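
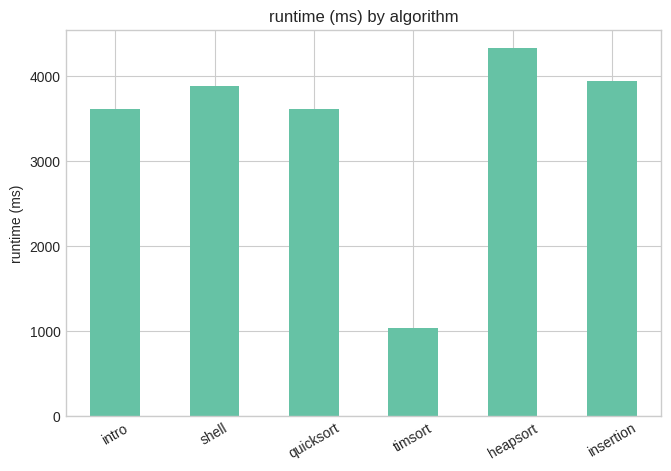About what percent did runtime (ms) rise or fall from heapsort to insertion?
≈ -11.1%

heapsort ≈ 4500, insertion ≈ 4000; (4000 − 4500) / 4500 ≈ -11.1%.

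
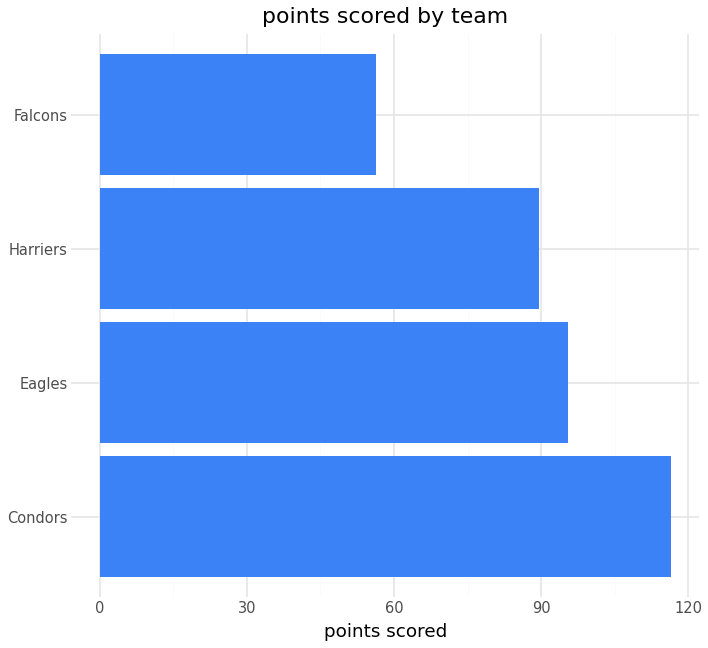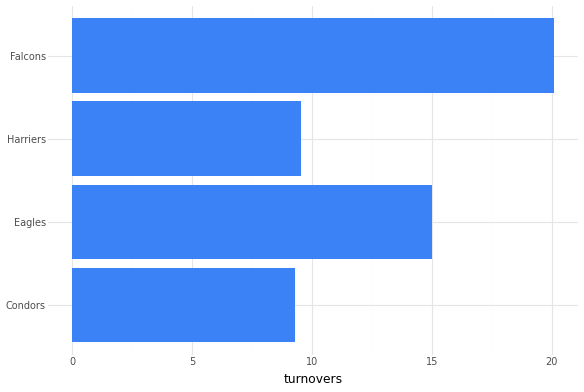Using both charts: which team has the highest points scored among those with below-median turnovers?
Chart 2 median turnovers ≈ 12; below-median teams: Condors, Harriers. Among those, Condors has the highest points scored (≈ 120).

Condors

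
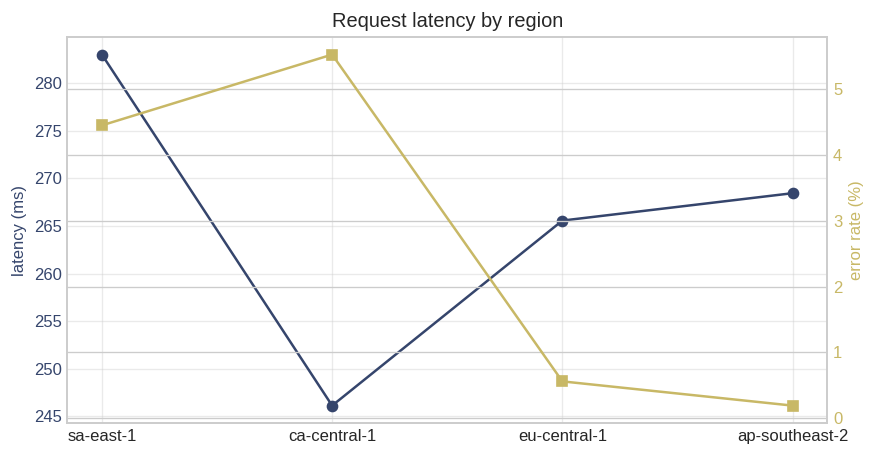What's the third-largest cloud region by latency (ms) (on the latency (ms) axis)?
eu-central-1

Top 4 (on the latency (ms) axis): sa-east-1 ≈ 285, ap-southeast-2 ≈ 270, eu-central-1 ≈ 265, ca-central-1 ≈ 245.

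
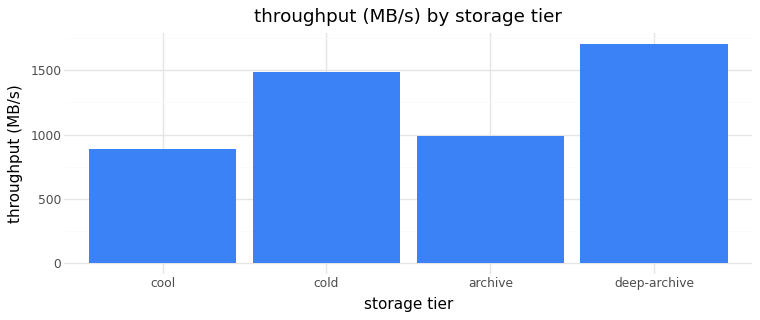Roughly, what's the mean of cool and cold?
≈ 1100

(800 + 1400) / 2 ≈ 1100.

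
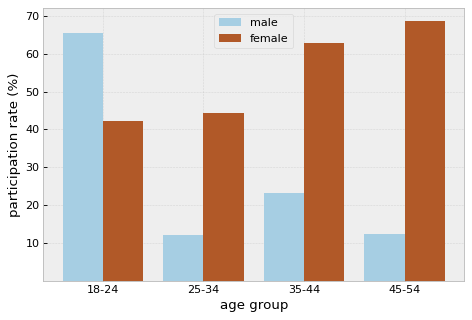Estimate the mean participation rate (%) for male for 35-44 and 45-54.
(20 + 10) / 2 ≈ 15.

≈ 15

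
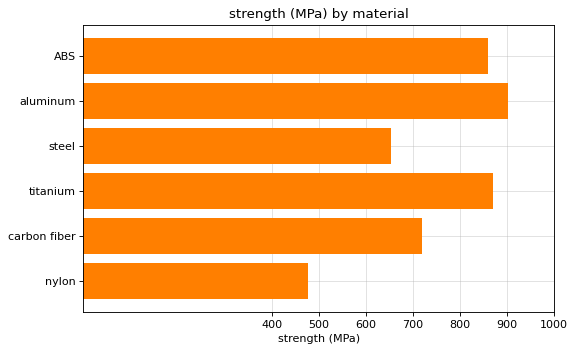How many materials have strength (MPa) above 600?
5

Above 600: ABS, aluminum, steel, titanium, carbon fiber.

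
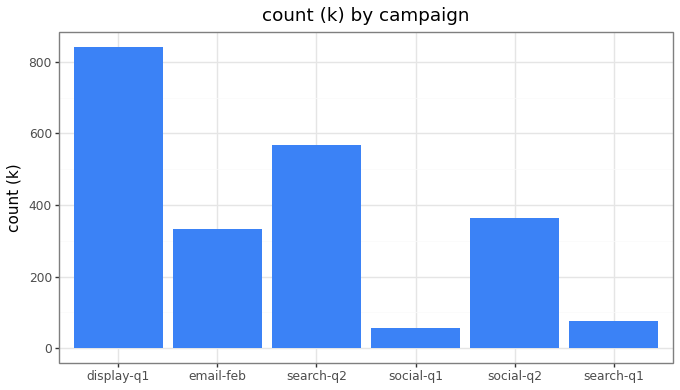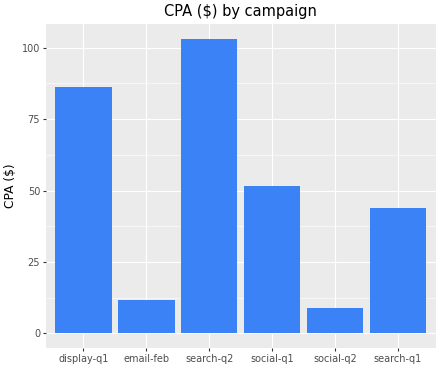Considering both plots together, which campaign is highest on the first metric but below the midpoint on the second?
Chart 2 median CPA ($) ≈ 50; below-median campaigns: email-feb, social-q2, search-q1. Among those, social-q2 has the highest count (k) (≈ 400).

social-q2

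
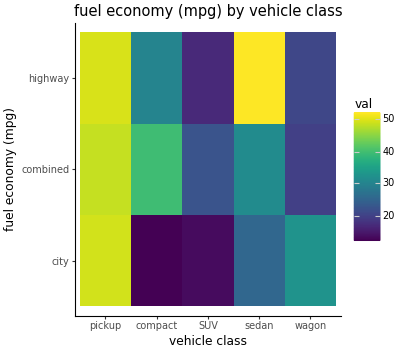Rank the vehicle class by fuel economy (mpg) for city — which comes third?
sedan

Top 4 for city: pickup ≈ 50, wagon ≈ 35, sedan ≈ 25, SUV ≈ 15.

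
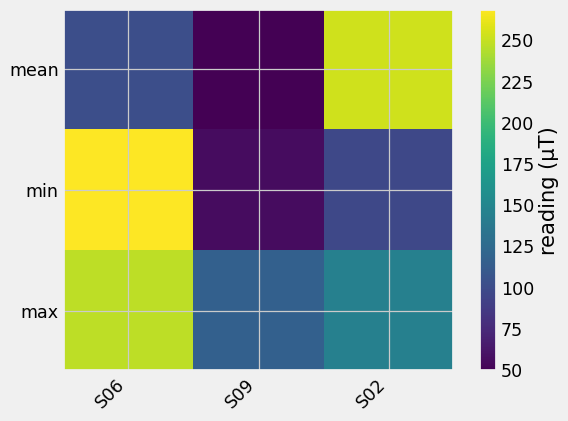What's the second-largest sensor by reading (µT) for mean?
S06

Top 3 for mean: S02 ≈ 260, S06 ≈ 100, S09 ≈ 40.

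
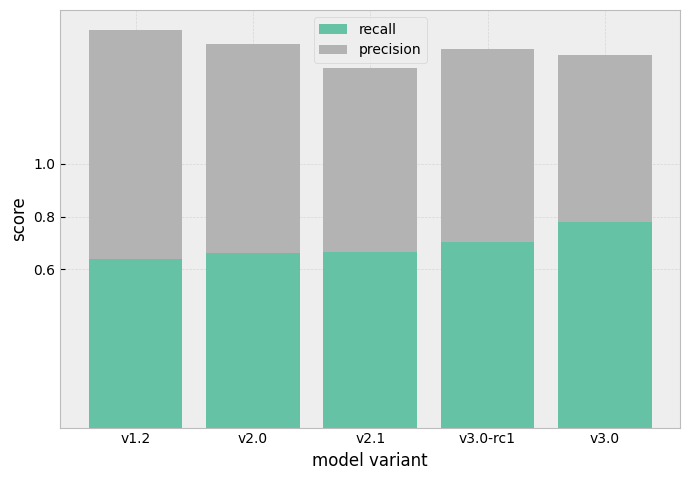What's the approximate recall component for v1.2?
recall top ≈ 0.6, bottom ≈ 0.0; segment ≈ 0.6.

≈ 0.6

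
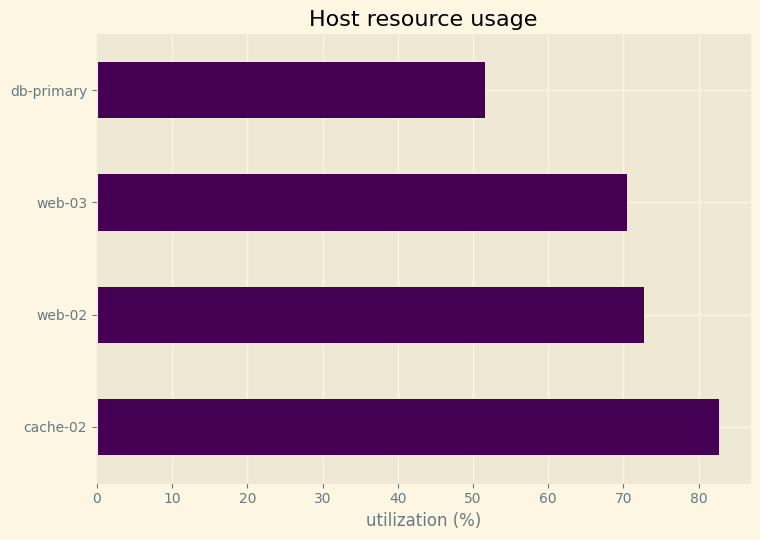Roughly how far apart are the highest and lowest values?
Max cache-02 ≈ 80, min db-primary ≈ 50; range ≈ 30.

≈ 30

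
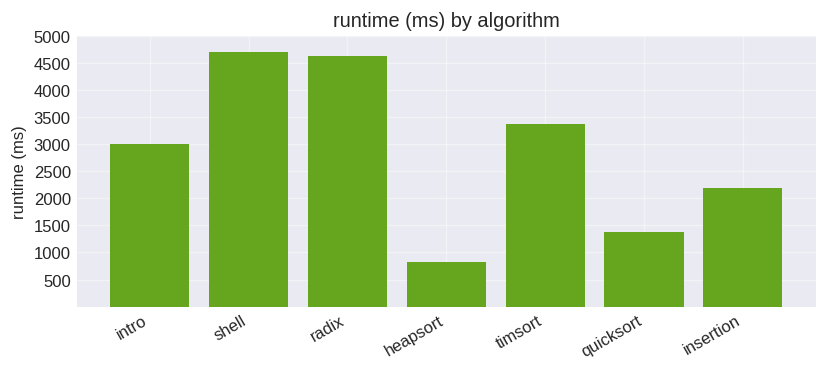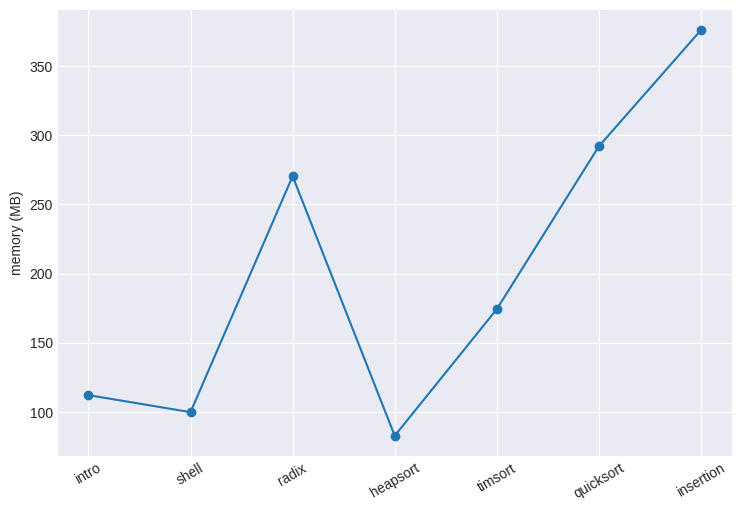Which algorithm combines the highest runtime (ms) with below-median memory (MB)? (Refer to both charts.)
Chart 2 median memory (MB) ≈ 150; below-median algorithms: intro, shell, heapsort. Among those, shell has the highest runtime (ms) (≈ 4500).

shell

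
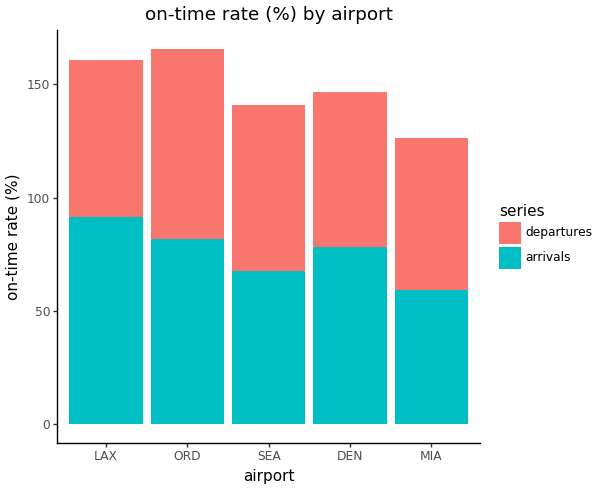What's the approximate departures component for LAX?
≈ 60

departures top ≈ 160, bottom ≈ 100; segment ≈ 60.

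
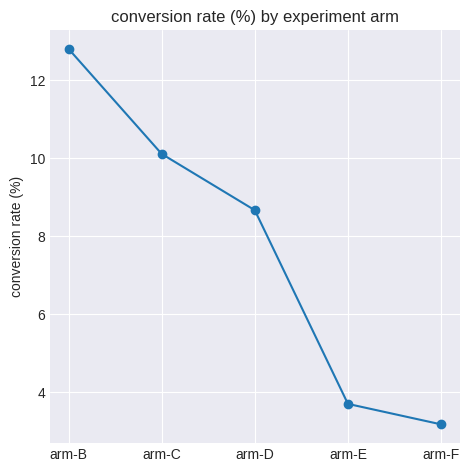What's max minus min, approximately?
≈ 10

Max arm-B ≈ 13, min arm-F ≈ 3; range ≈ 10.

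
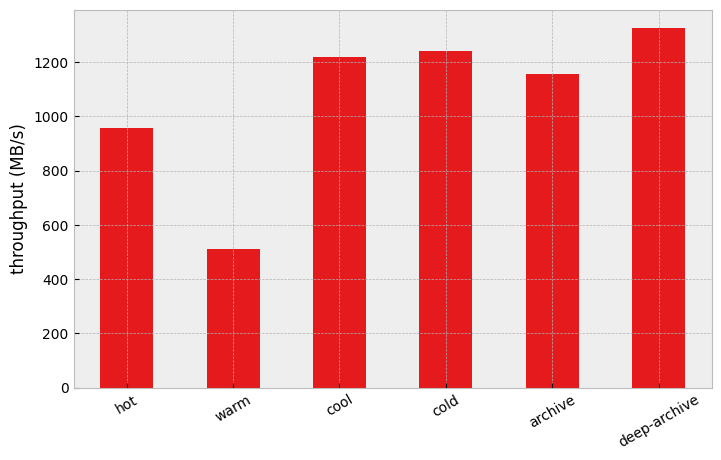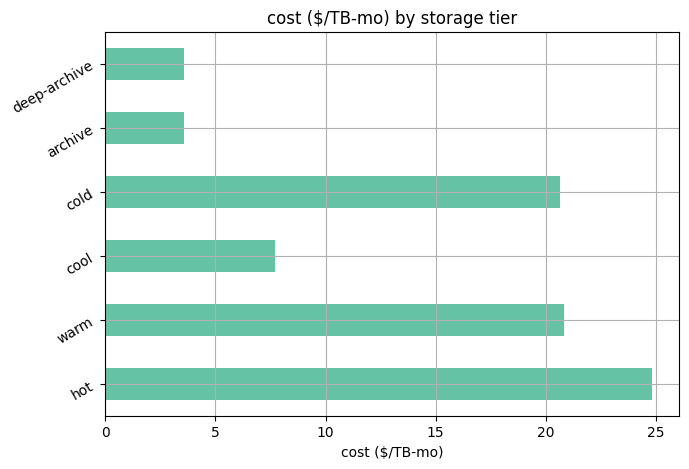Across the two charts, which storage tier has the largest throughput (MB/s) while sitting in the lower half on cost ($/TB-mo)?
deep-archive

Chart 2 median cost ($/TB-mo) ≈ 15; below-median storage tiers: cool, archive, deep-archive. Among those, deep-archive has the highest throughput (MB/s) (≈ 1400).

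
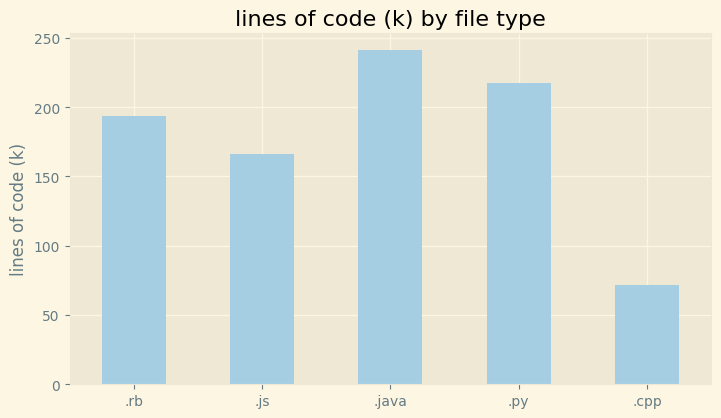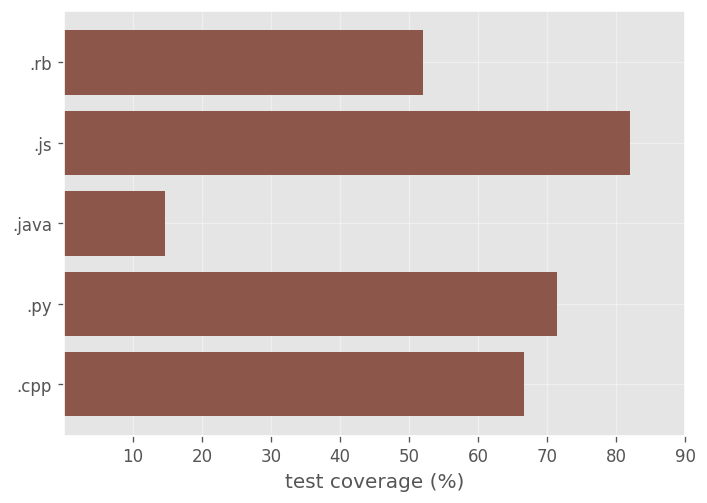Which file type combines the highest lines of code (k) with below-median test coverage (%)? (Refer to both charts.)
.java

Chart 2 median test coverage (%) ≈ 70; below-median file types: .rb, .java. Among those, .java has the highest lines of code (k) (≈ 250).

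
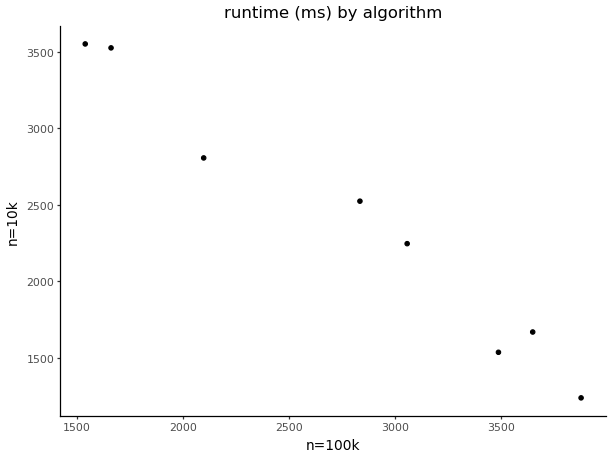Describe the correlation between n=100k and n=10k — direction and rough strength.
Points are negatively correlated; strong (|r| ≈ 1.0).

negative, strong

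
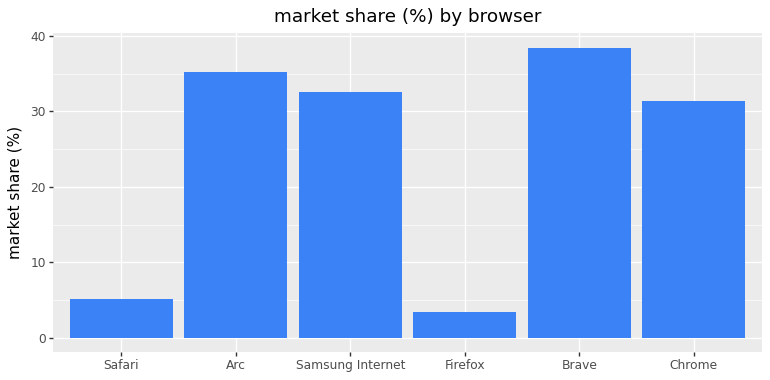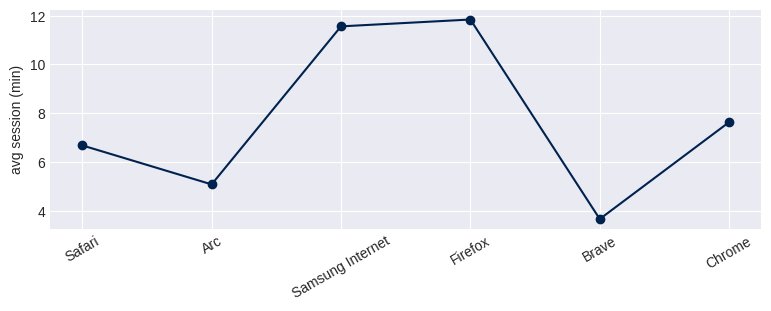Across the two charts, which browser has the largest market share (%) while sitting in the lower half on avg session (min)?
Chart 2 median avg session (min) ≈ 8; below-median browsers: Safari, Arc, Brave. Among those, Brave has the highest market share (%) (≈ 40).

Brave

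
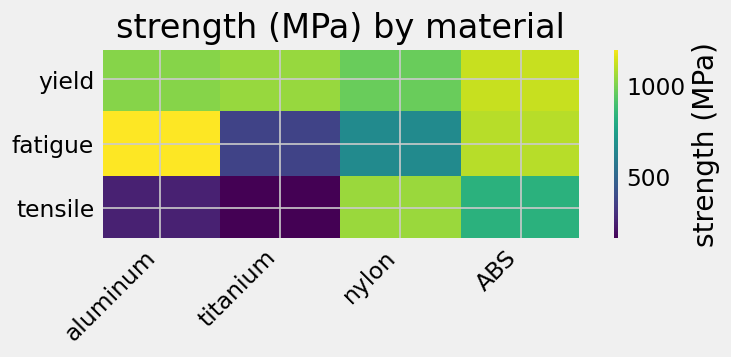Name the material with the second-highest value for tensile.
Top 3 for tensile: nylon ≈ 1100, ABS ≈ 800, aluminum ≈ 200.

ABS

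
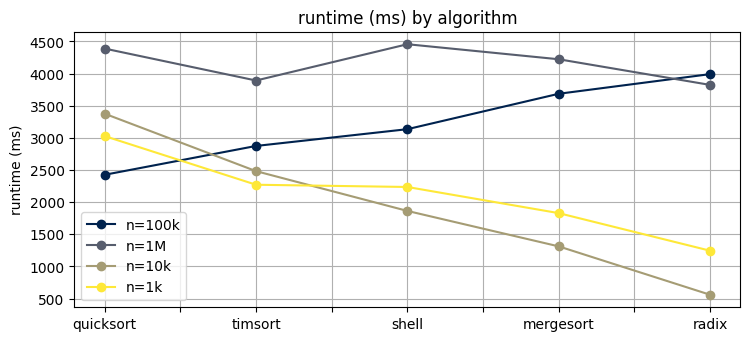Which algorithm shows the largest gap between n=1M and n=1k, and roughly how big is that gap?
radix, ≈ 3000 ms

radix: n=1M ≈ 4000, n=1k ≈ 1000 → gap ≈ 3000. Next-largest (mergesort) is only ≈ 2000.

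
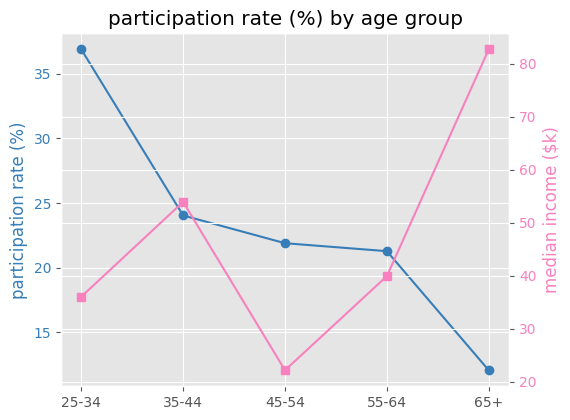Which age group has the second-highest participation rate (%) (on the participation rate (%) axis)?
Top 3 (on the participation rate (%) axis): 25-34 ≈ 35, 35-44 ≈ 25, 45-54 ≈ 20.

35-44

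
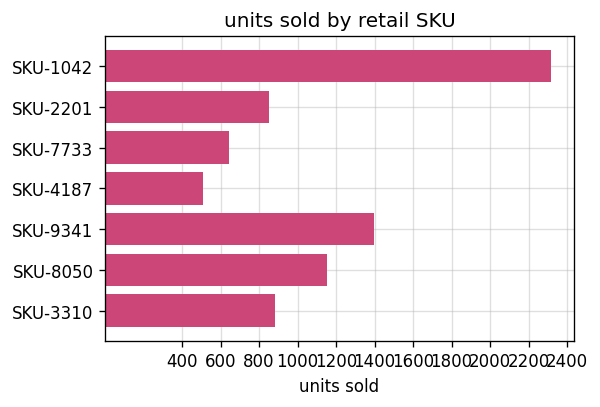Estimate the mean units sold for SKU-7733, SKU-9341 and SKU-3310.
(600 + 1400 + 800) / 3 ≈ 933.

≈ 933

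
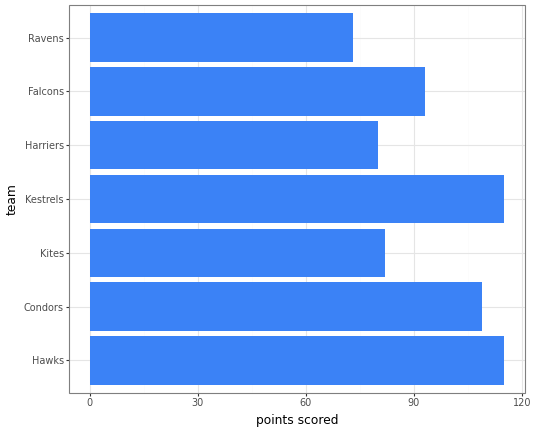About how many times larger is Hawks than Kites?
≈ 1.5×

Hawks ≈ 120, Kites ≈ 80; 120/80 ≈ 1.5.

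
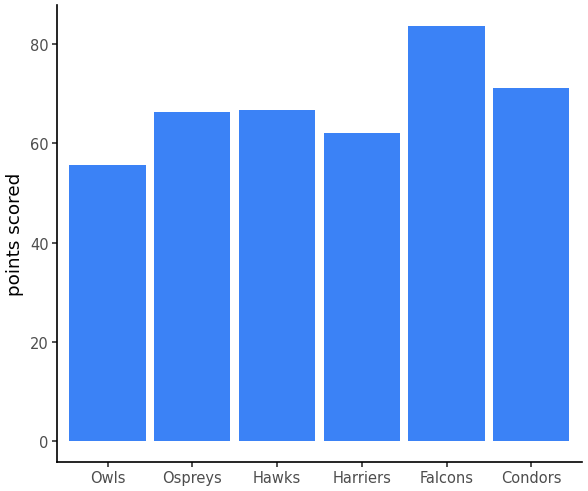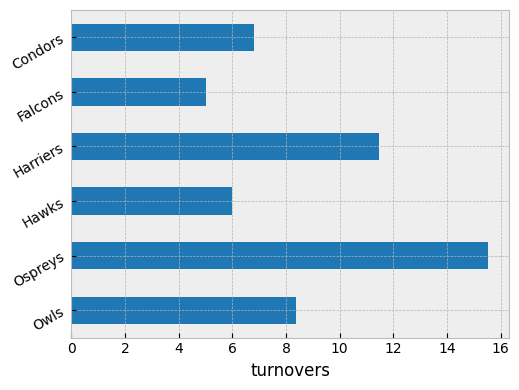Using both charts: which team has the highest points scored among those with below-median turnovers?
Falcons

Chart 2 median turnovers ≈ 8; below-median teams: Hawks, Falcons, Condors. Among those, Falcons has the highest points scored (≈ 80).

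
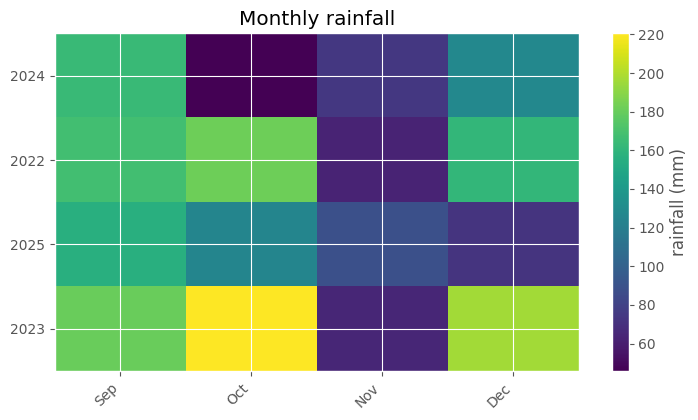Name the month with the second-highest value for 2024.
Top 3 for 2024: Sep ≈ 160, Dec ≈ 120, Nov ≈ 80.

Dec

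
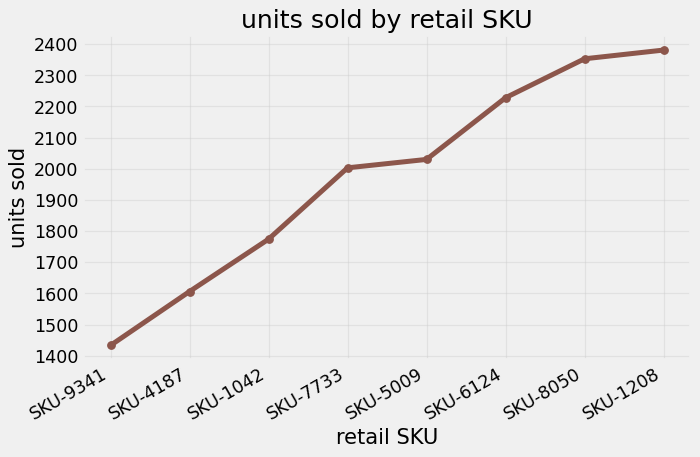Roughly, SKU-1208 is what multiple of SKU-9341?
SKU-1208 ≈ 2400, SKU-9341 ≈ 1400; 2400/1400 ≈ 1.71.

≈ 1.71×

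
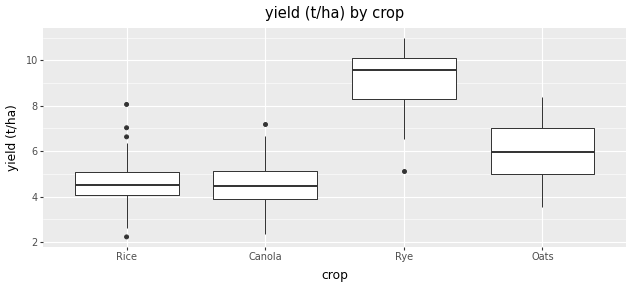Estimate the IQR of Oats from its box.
Q3 ≈ 7.0, Q1 ≈ 5.0; IQR ≈ 2.0.

≈ 2.0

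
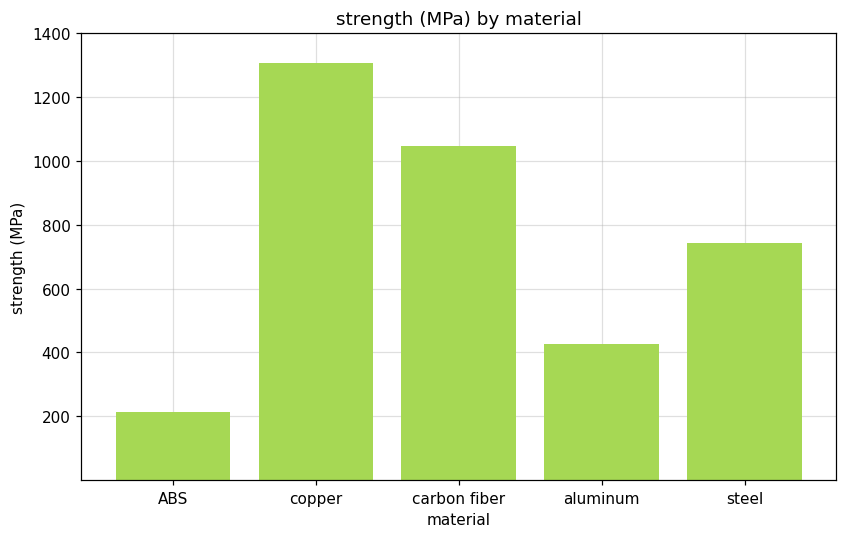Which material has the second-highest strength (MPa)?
Top 3: copper ≈ 1400, carbon fiber ≈ 1000, steel ≈ 800.

carbon fiber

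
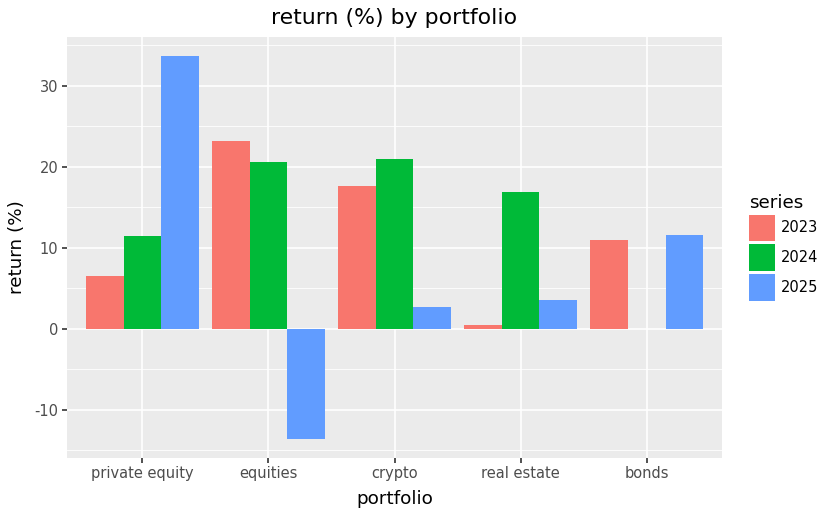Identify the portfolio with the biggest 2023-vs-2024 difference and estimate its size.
real estate, ≈ 15 %

real estate: 2023 ≈ 0, 2024 ≈ 15 → gap ≈ 15. Next-largest (bonds) is only ≈ 10.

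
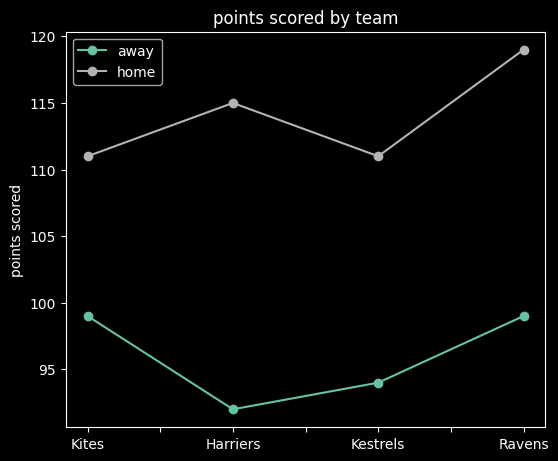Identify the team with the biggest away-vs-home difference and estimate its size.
Harriers, ≈ 25

Harriers: away ≈ 90, home ≈ 115 → gap ≈ 25. Next-largest (Ravens) is only ≈ 20.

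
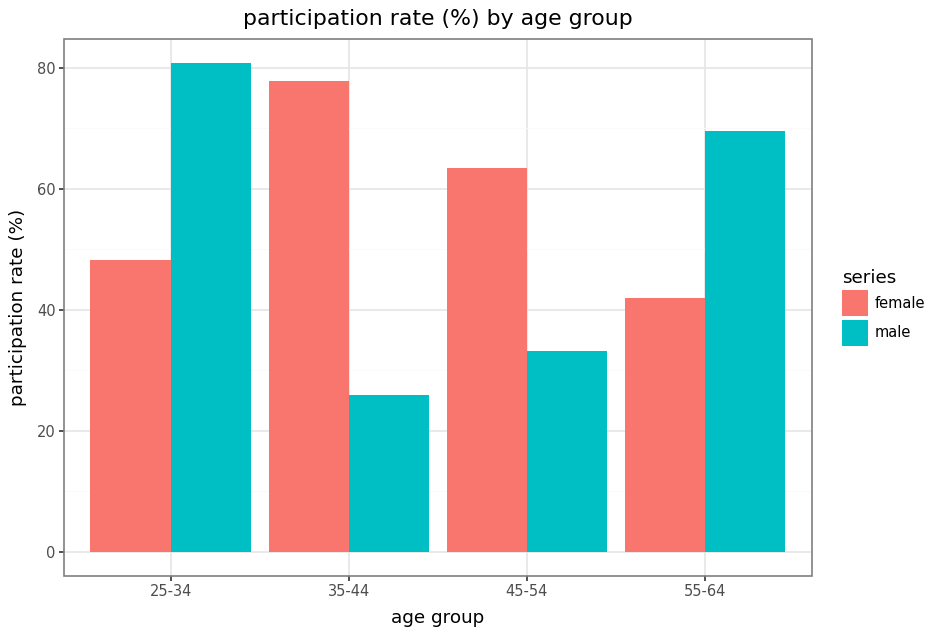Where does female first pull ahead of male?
35-44

25-34: female ≈ 50 vs male ≈ 80 (not yet); 35-44: female ≈ 80 vs male ≈ 30 (first crossover).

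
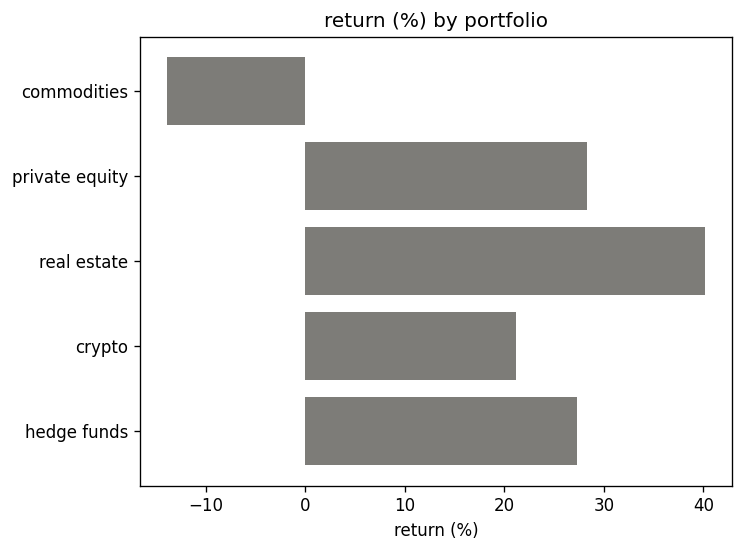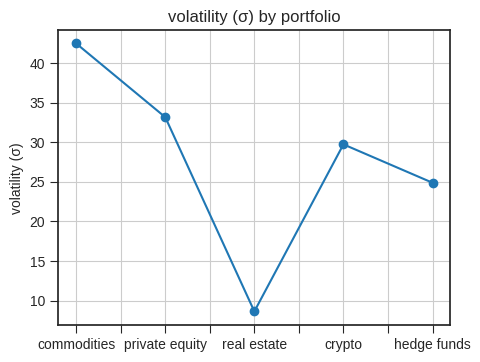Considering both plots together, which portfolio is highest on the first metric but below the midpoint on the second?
real estate

Chart 2 median volatility (σ) ≈ 30; below-median portfolios: real estate, hedge funds. Among those, real estate has the highest return (%) (≈ 40).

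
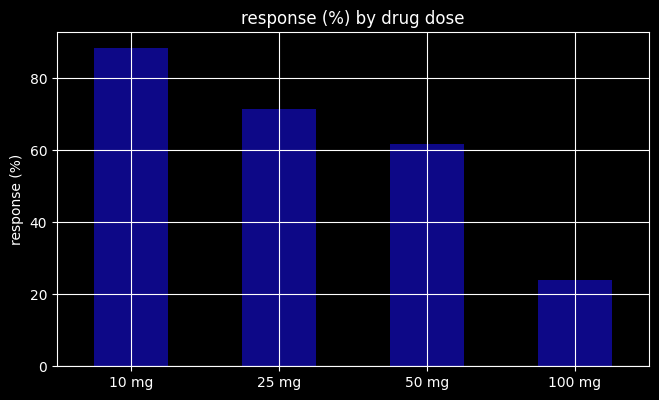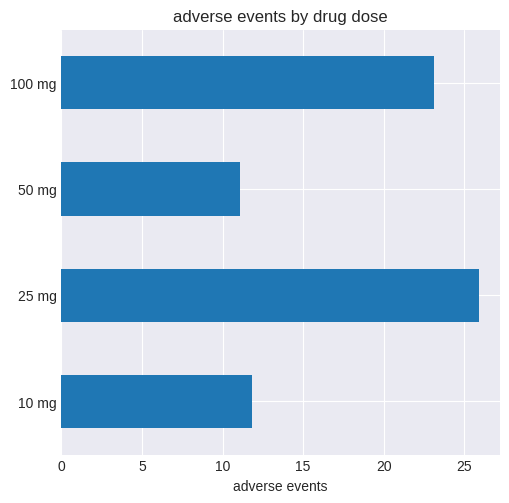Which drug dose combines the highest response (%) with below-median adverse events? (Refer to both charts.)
Chart 2 median adverse events ≈ 15; below-median drug doses: 10 mg, 50 mg. Among those, 10 mg has the highest response (%) (≈ 90).

10 mg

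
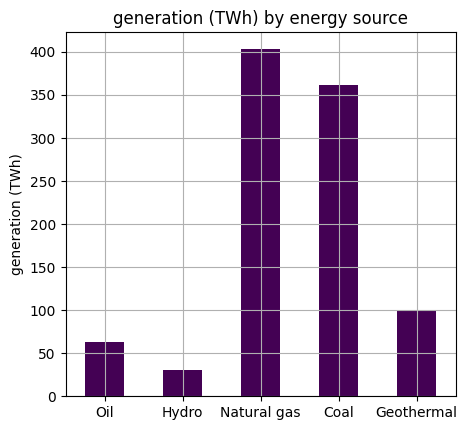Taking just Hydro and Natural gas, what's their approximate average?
(50 + 400) / 2 ≈ 225.

≈ 225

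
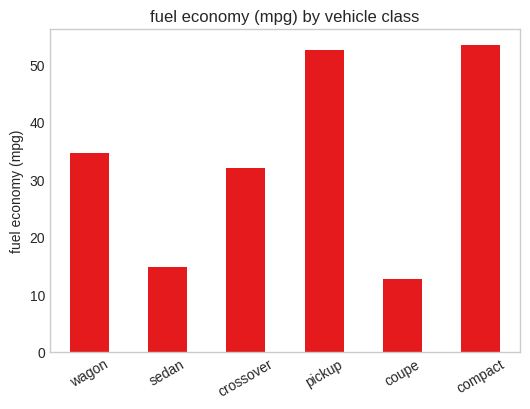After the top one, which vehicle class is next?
pickup

Top 3: compact ≈ 55, pickup ≈ 50, wagon ≈ 35.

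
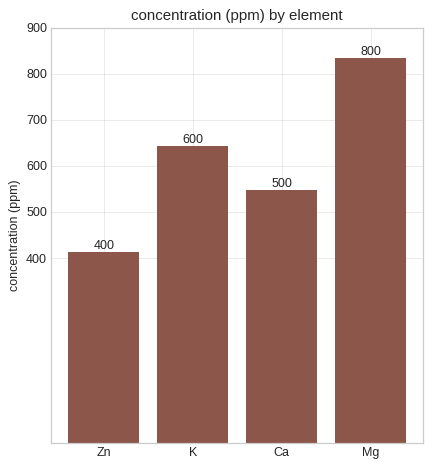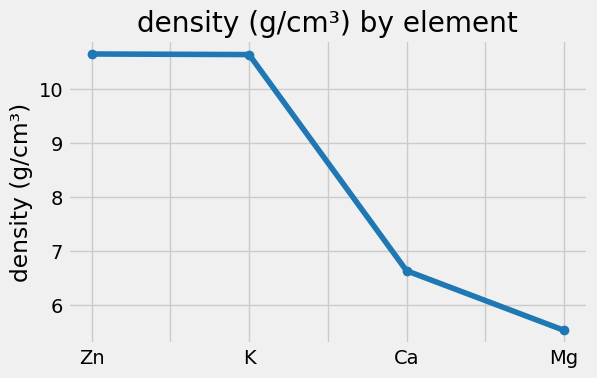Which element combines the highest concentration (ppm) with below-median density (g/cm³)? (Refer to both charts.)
Mg

Chart 2 median density (g/cm³) ≈ 9; below-median elements: Ca, Mg. Among those, Mg has the highest concentration (ppm) (≈ 800).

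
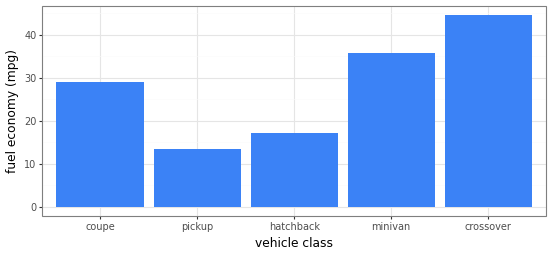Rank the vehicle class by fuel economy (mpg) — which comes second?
Top 3: crossover ≈ 45, minivan ≈ 35, coupe ≈ 30.

minivan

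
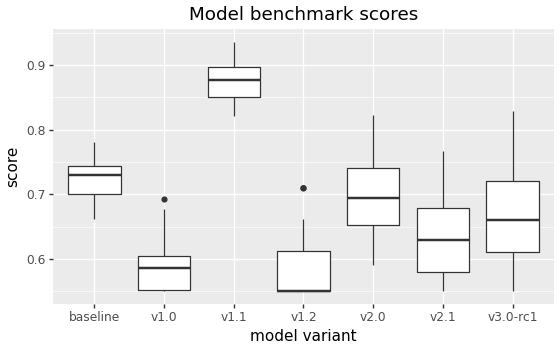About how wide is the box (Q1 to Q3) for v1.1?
Q3 ≈ 0.90, Q1 ≈ 0.85; IQR ≈ 0.05.

≈ 0.05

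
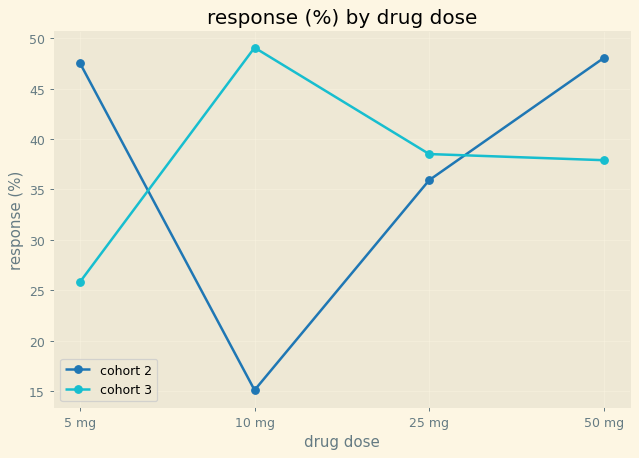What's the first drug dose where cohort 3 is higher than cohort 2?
10 mg

5 mg: cohort 3 ≈ 25 vs cohort 2 ≈ 50 (not yet); 10 mg: cohort 3 ≈ 50 vs cohort 2 ≈ 15 (first crossover).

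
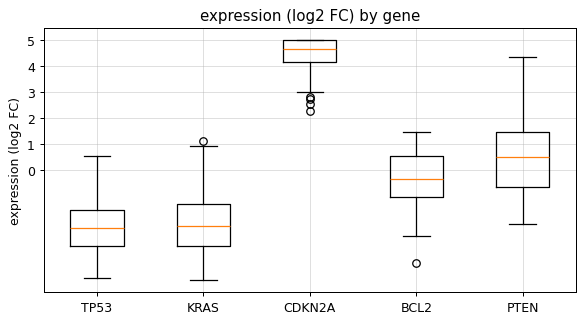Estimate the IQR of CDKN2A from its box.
Q3 ≈ 5, Q1 ≈ 4; IQR ≈ 1.

≈ 1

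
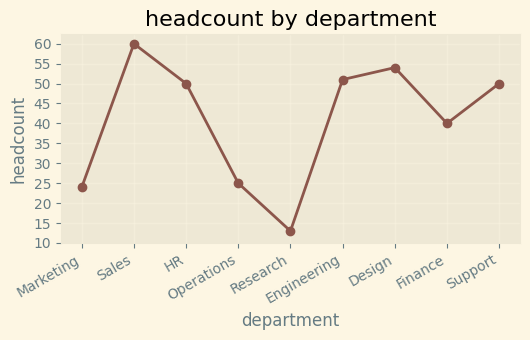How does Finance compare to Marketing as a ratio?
≈ 1.6×

Finance ≈ 40, Marketing ≈ 25; 40/25 ≈ 1.6.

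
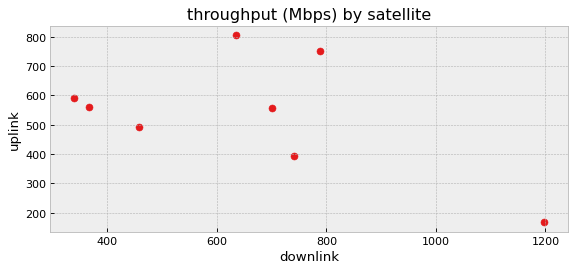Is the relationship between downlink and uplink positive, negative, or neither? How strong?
negative, moderate

Points are negatively correlated; moderate (|r| ≈ 0.5).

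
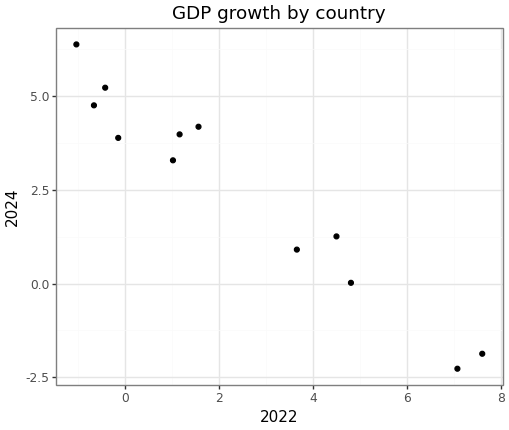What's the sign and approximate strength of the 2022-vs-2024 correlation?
Points are negatively correlated; strong (|r| ≈ 1.0).

negative, strong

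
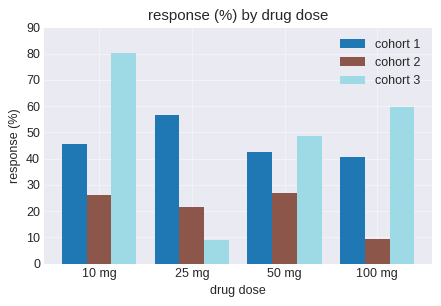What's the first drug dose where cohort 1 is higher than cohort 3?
25 mg

10 mg: cohort 1 ≈ 50 vs cohort 3 ≈ 80 (not yet); 25 mg: cohort 1 ≈ 60 vs cohort 3 ≈ 10 (first crossover).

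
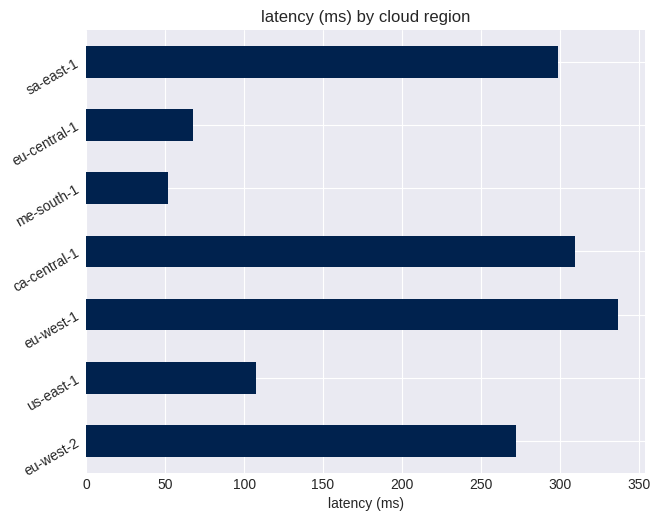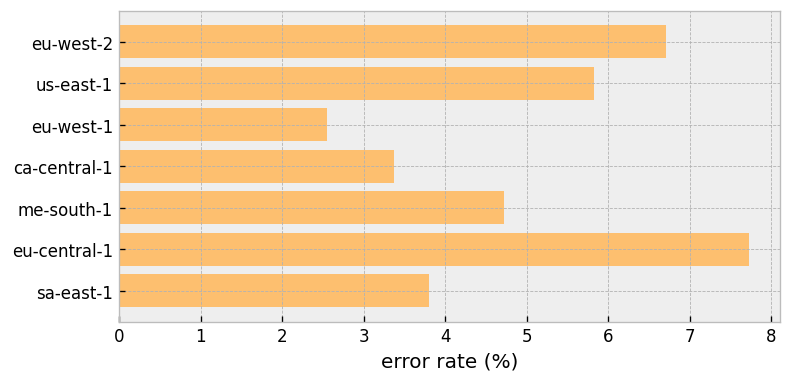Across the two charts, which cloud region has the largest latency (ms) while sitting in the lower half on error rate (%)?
Chart 2 median error rate (%) ≈ 5; below-median cloud regions: eu-west-1, ca-central-1, sa-east-1. Among those, eu-west-1 has the highest latency (ms) (≈ 350).

eu-west-1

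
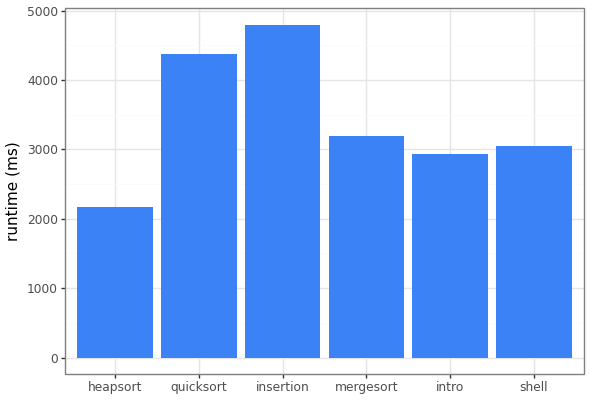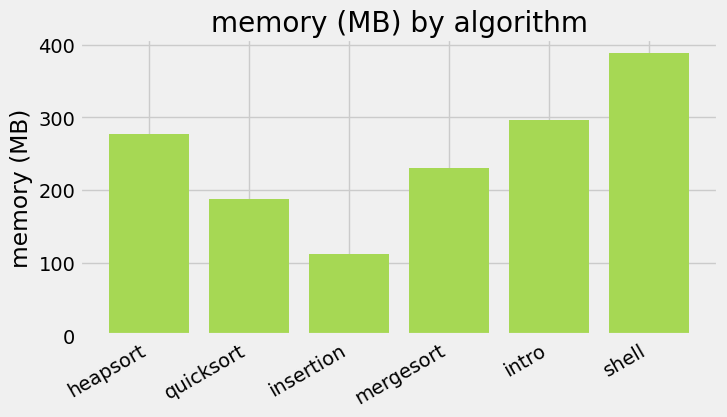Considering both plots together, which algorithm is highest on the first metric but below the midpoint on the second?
insertion

Chart 2 median memory (MB) ≈ 250; below-median algorithms: quicksort, insertion, mergesort. Among those, insertion has the highest runtime (ms) (≈ 5000).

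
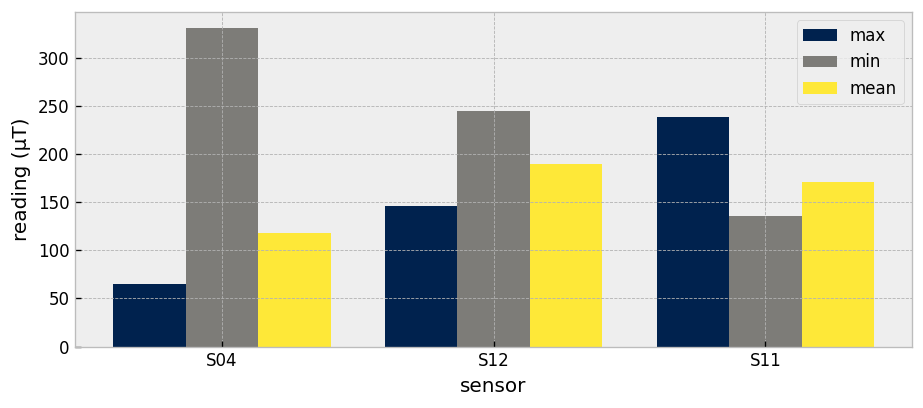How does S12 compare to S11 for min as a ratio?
S12 ≈ 250, S11 ≈ 150; 250/150 ≈ 1.67.

≈ 1.67×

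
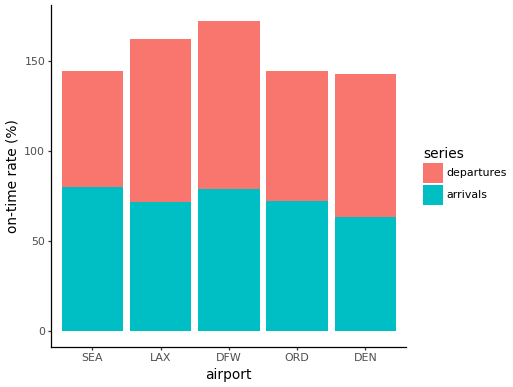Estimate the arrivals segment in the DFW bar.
≈ 80

arrivals top ≈ 80, bottom ≈ 0; segment ≈ 80.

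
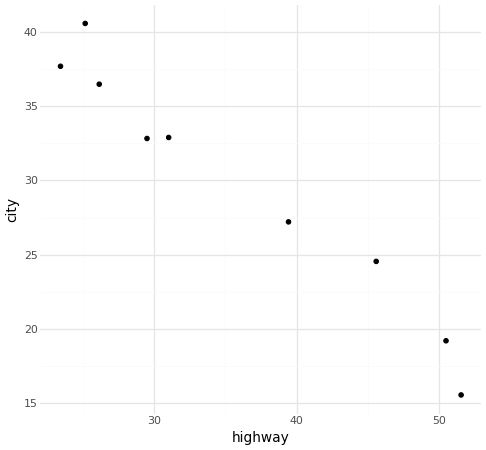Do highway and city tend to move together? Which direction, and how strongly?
Points are negatively correlated; strong (|r| ≈ 1.0).

negative, strong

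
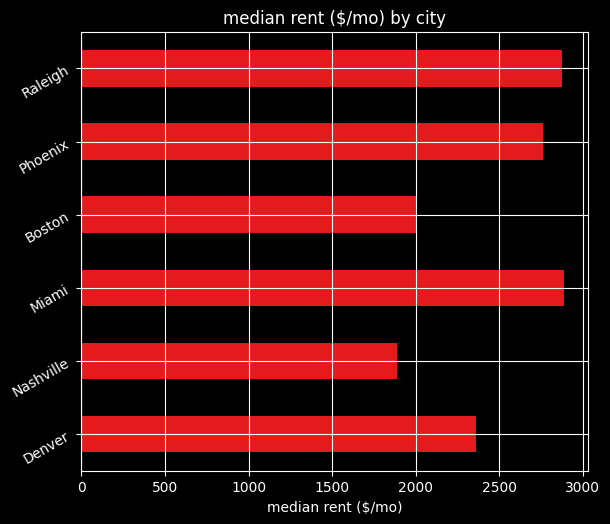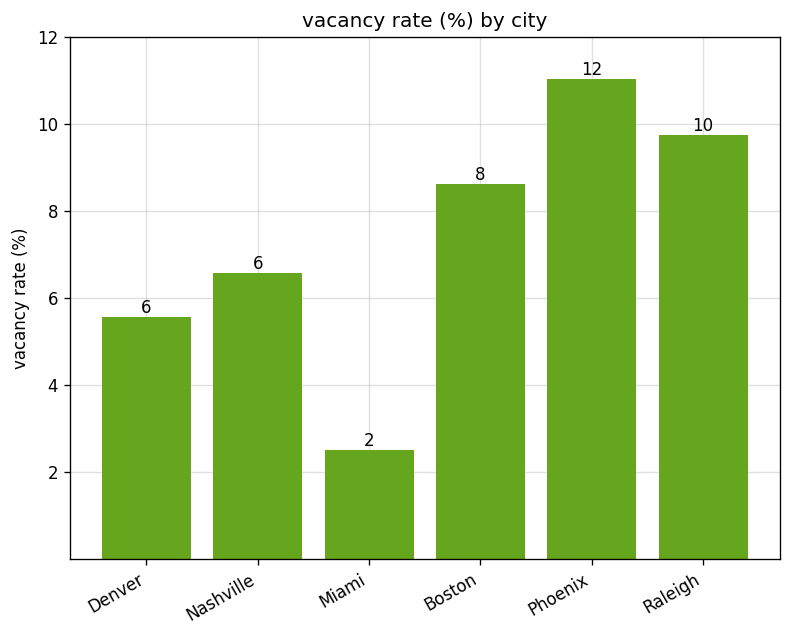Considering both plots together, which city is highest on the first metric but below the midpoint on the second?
Chart 2 median vacancy rate (%) ≈ 8; below-median cities: Denver, Nashville, Miami. Among those, Miami has the highest median rent ($/mo) (≈ 3000).

Miami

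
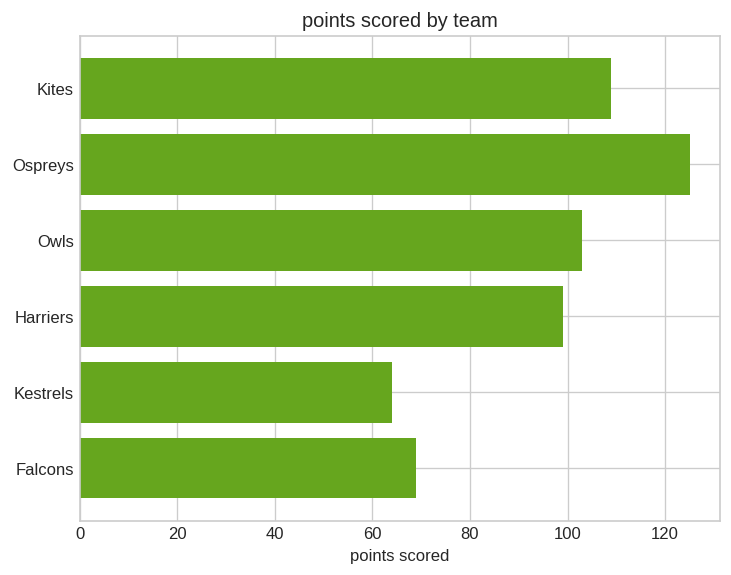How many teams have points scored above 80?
Above 80: Kites, Ospreys, Owls, Harriers.

4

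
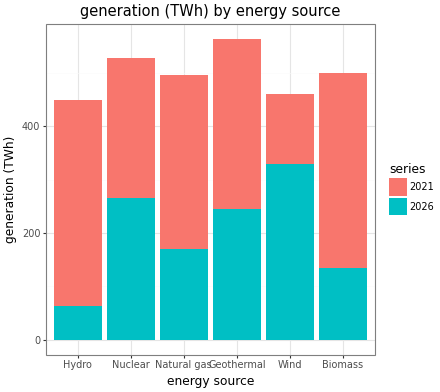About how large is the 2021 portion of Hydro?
≈ 400

2021 top ≈ 450, bottom ≈ 50; segment ≈ 400.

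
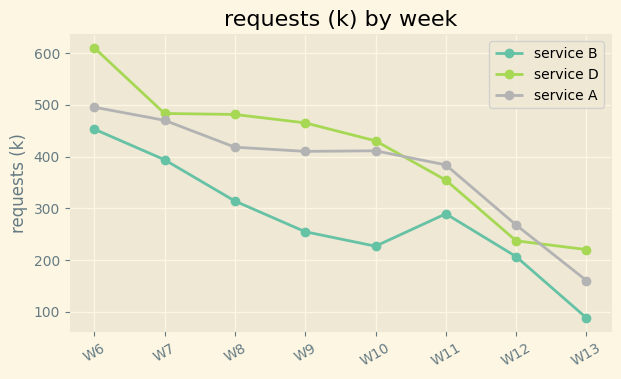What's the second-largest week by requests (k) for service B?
W7

Top 3 for service B: W6 ≈ 450, W7 ≈ 400, W8 ≈ 300.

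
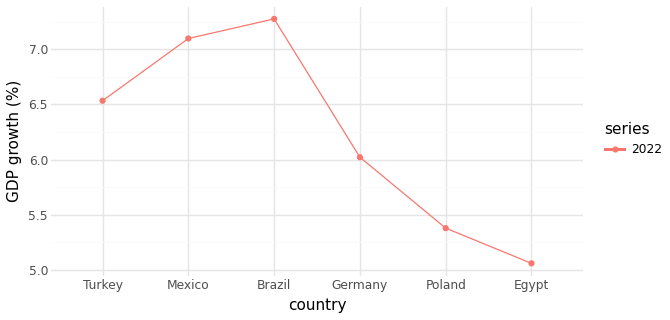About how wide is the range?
Max Brazil ≈ 7.2, min Egypt ≈ 5.0; range ≈ 2.2.

≈ 2.2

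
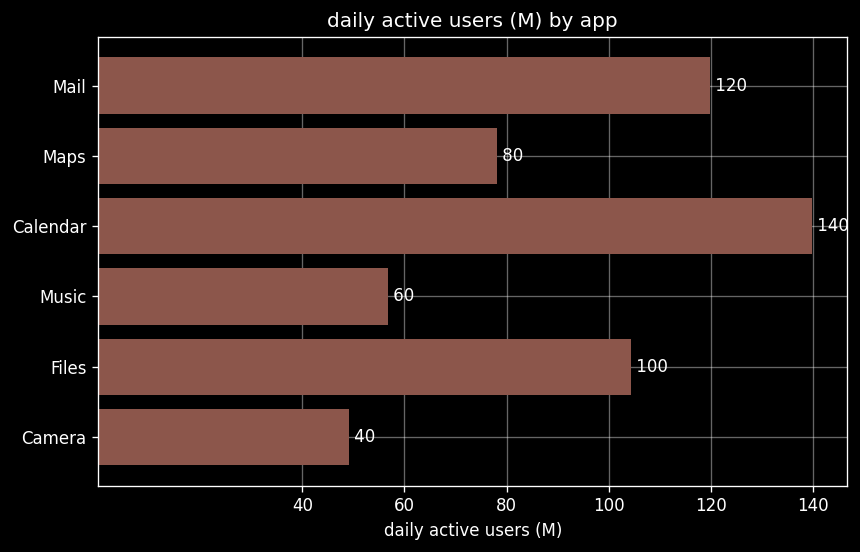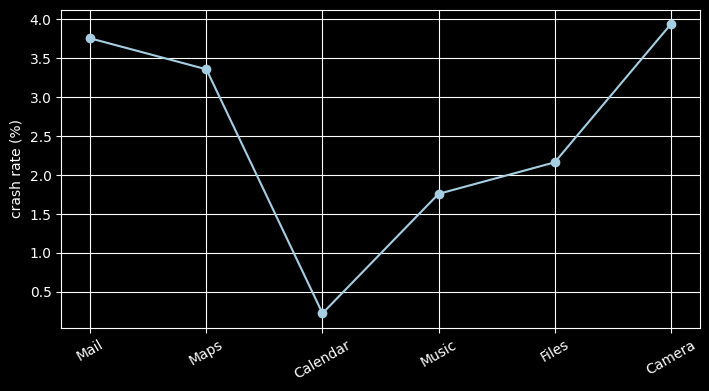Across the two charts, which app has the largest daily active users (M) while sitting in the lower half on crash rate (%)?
Calendar

Chart 2 median crash rate (%) ≈ 3; below-median apps: Calendar, Music, Files. Among those, Calendar has the highest daily active users (M) (≈ 140).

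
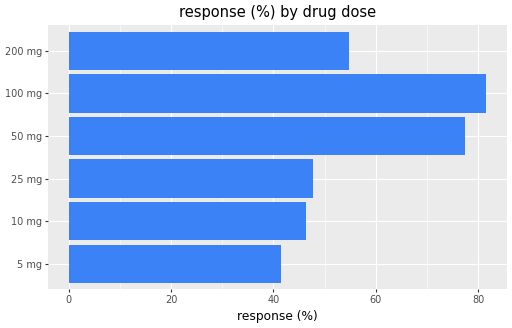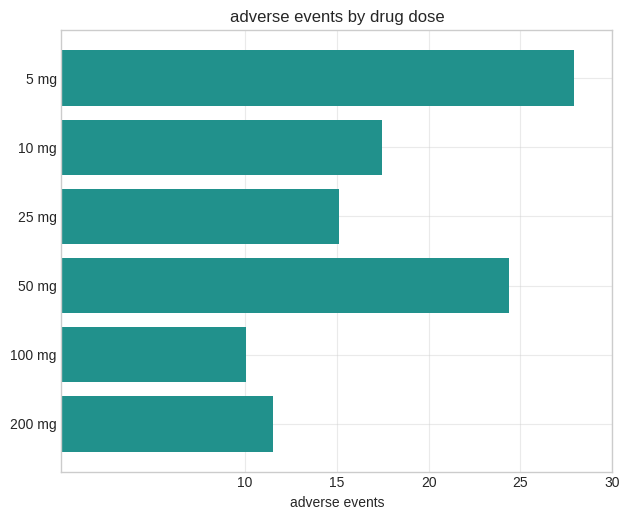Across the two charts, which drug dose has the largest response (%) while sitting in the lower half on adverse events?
100 mg

Chart 2 median adverse events ≈ 15; below-median drug doses: 25 mg, 100 mg, 200 mg. Among those, 100 mg has the highest response (%) (≈ 80).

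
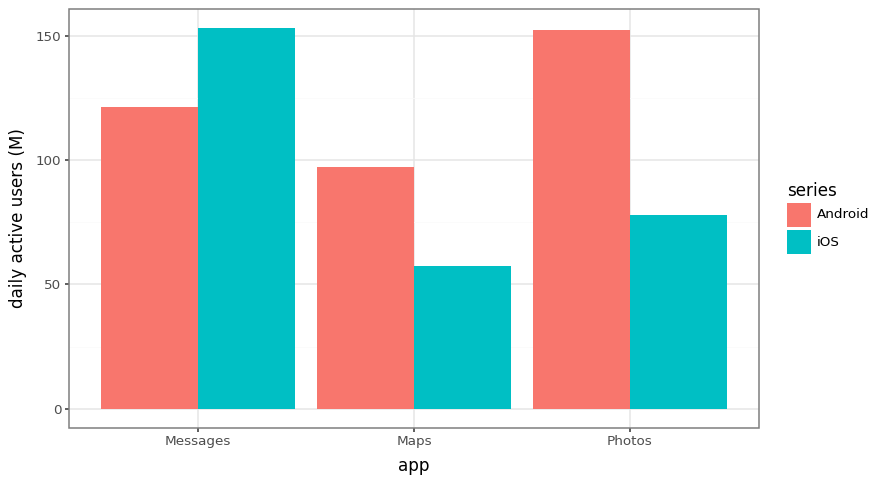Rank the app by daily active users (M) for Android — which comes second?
Messages

Top 3 for Android: Photos ≈ 160, Messages ≈ 120, Maps ≈ 100.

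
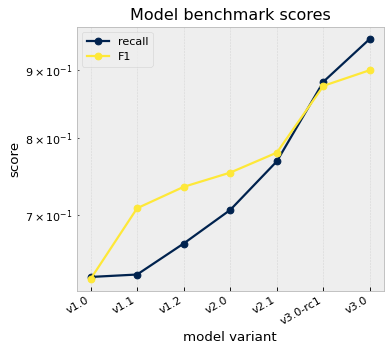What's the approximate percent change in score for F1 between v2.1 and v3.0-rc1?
v2.1 ≈ 0.80, v3.0-rc1 ≈ 0.90; (0.90 − 0.80) / 0.80 ≈ +12.5%.

≈ +12.5%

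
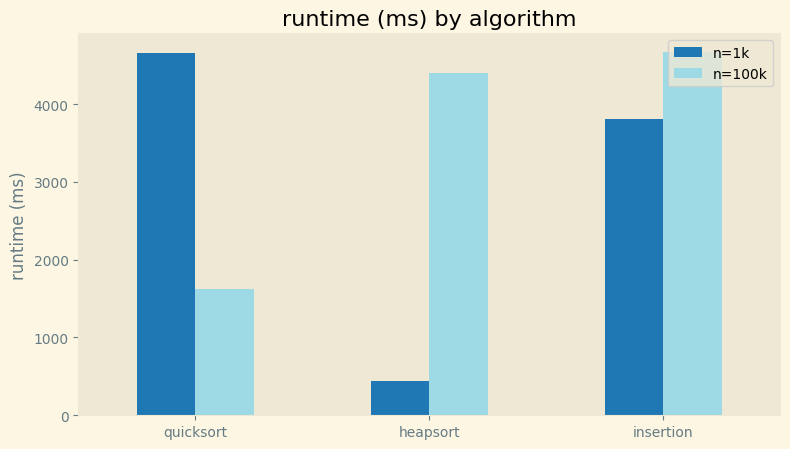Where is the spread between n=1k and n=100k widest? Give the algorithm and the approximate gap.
heapsort: n=1k ≈ 500, n=100k ≈ 4500 → gap ≈ 4000. Next-largest (quicksort) is only ≈ 3000.

heapsort, ≈ 4000 ms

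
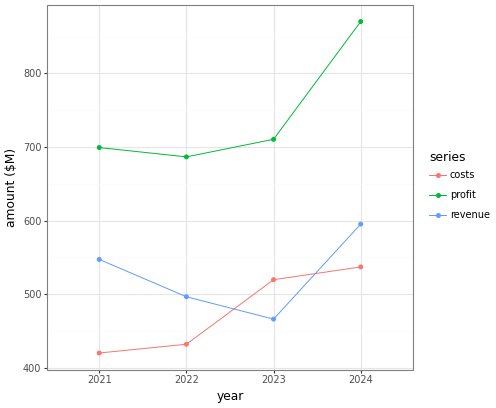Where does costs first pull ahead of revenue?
2023

2022: costs ≈ 450 vs revenue ≈ 500 (not yet); 2023: costs ≈ 500 vs revenue ≈ 450 (first crossover).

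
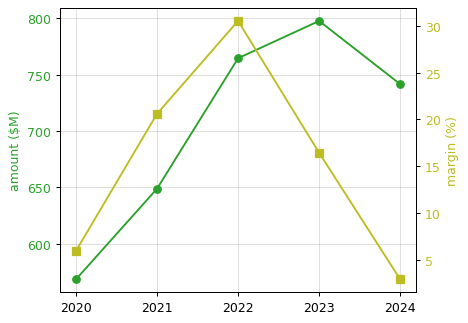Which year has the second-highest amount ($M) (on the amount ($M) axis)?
Top 3 (on the amount ($M) axis): 2023 ≈ 800, 2022 ≈ 760, 2024 ≈ 740.

2022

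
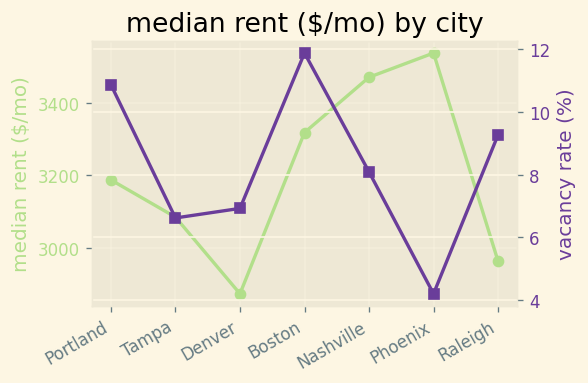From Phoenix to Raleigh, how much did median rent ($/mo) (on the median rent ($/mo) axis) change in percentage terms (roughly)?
≈ -14.3%

Phoenix ≈ 3500, Raleigh ≈ 3000; (3000 − 3500) / 3500 ≈ -14.3%.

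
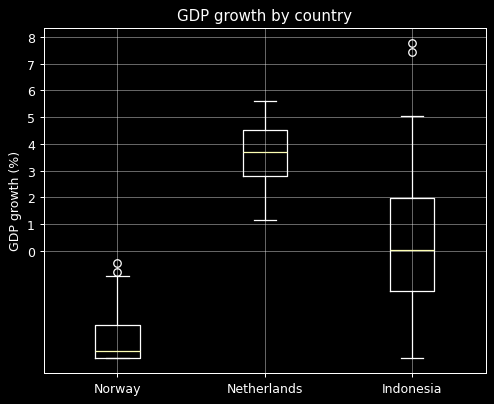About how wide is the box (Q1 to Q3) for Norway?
Q3 ≈ -3, Q1 ≈ -4; IQR ≈ 1.

≈ 1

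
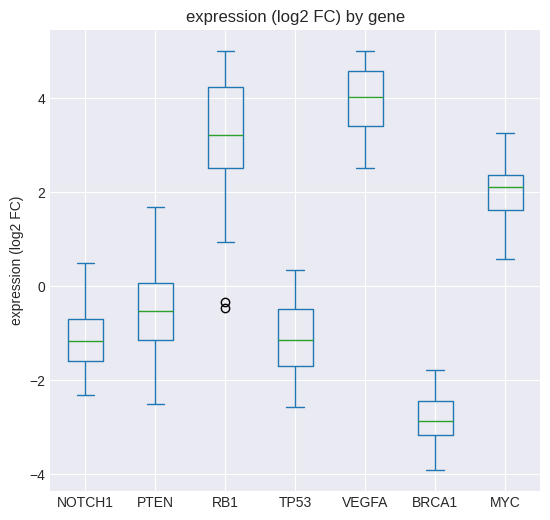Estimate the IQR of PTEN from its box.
≈ 1

Q3 ≈ 0, Q1 ≈ -1; IQR ≈ 1.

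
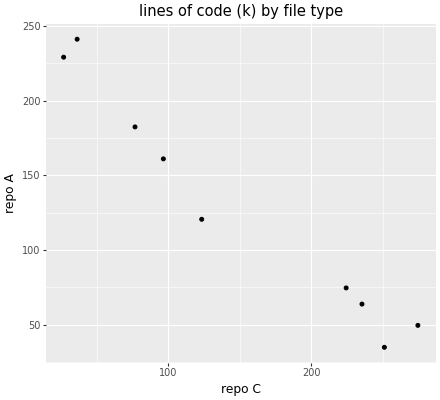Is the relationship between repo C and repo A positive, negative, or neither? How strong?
negative, strong

Points are negatively correlated; strong (|r| ≈ 1.0).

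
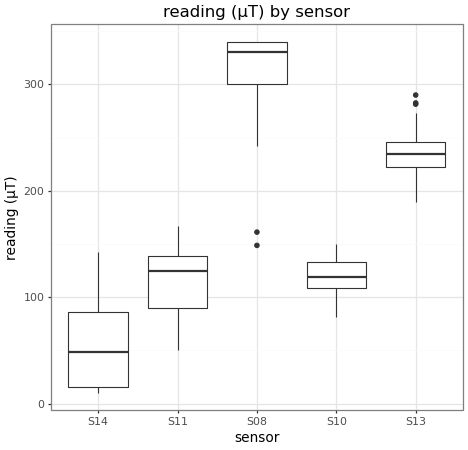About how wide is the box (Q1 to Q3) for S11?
Q3 ≈ 150, Q1 ≈ 100; IQR ≈ 50.

≈ 50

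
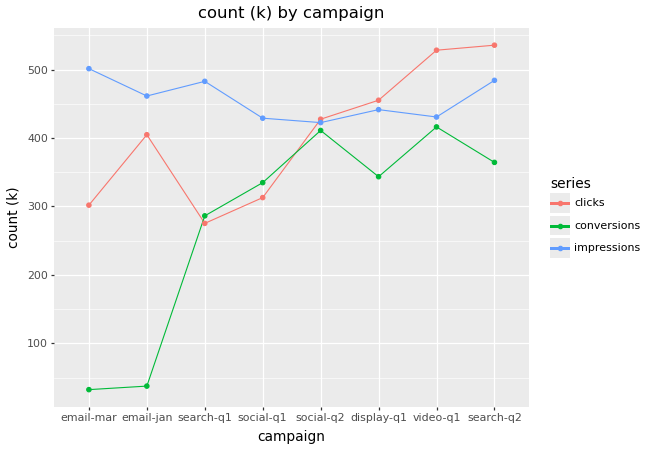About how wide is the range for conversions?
≈ 350

Max video-q1 ≈ 400, min email-mar ≈ 50; range ≈ 350.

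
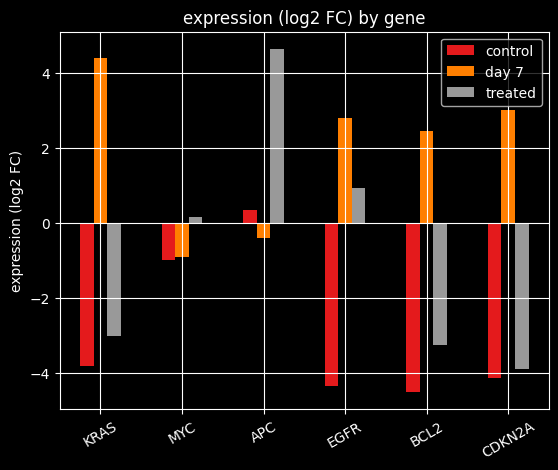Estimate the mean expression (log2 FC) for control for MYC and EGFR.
(-1 + -4) / 2 ≈ -2.

≈ -2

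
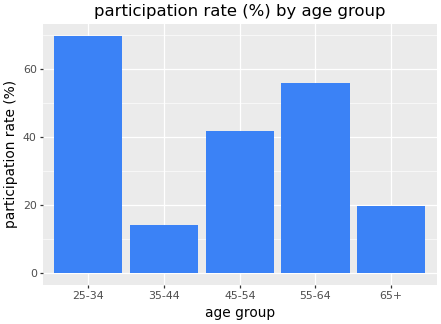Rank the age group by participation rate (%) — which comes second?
55-64

Top 3: 25-34 ≈ 70, 55-64 ≈ 60, 45-54 ≈ 40.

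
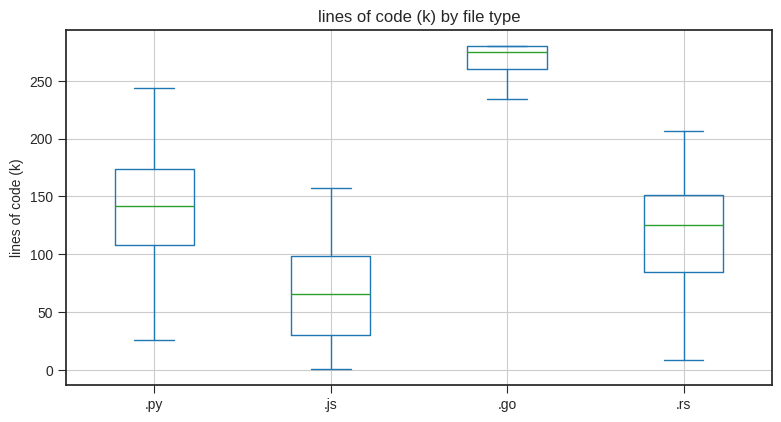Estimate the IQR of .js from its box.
≈ 60

Q3 ≈ 100, Q1 ≈ 40; IQR ≈ 60.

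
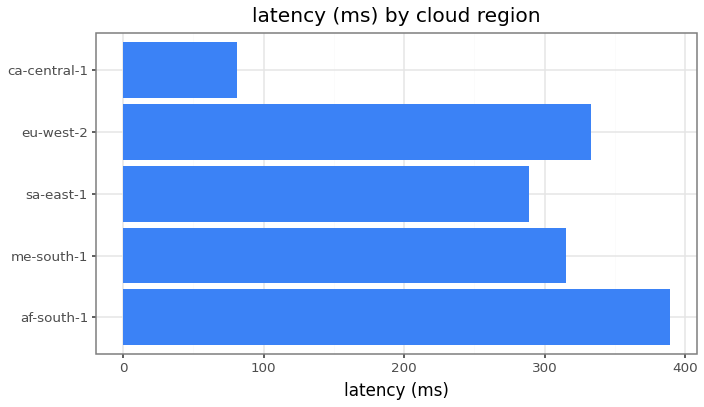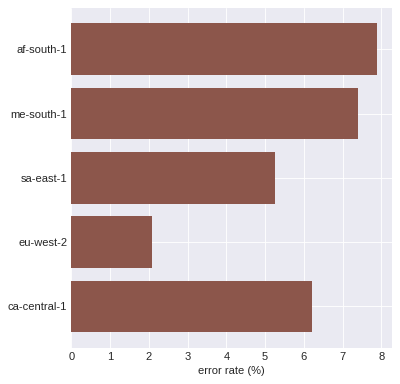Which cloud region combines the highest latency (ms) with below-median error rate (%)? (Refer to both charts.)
eu-west-2

Chart 2 median error rate (%) ≈ 6; below-median cloud regions: sa-east-1, eu-west-2. Among those, eu-west-2 has the highest latency (ms) (≈ 350).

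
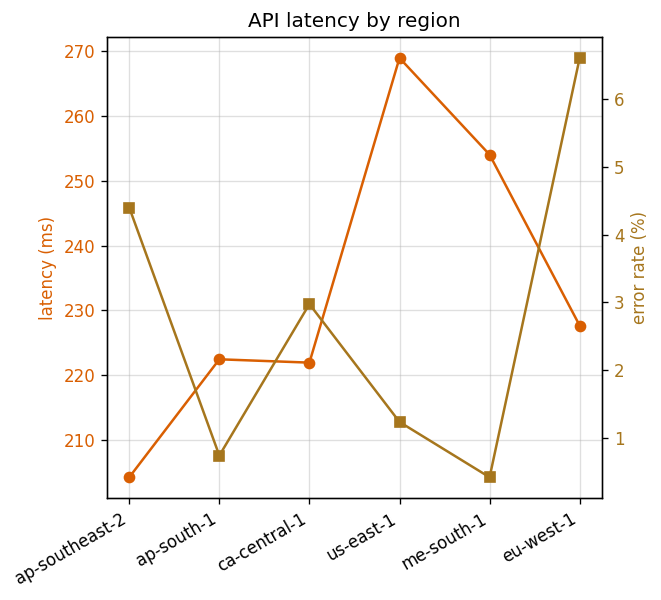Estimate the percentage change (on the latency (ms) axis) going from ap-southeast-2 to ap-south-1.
ap-southeast-2 ≈ 200, ap-south-1 ≈ 220; (220 − 200) / 200 ≈ +10%.

≈ +10%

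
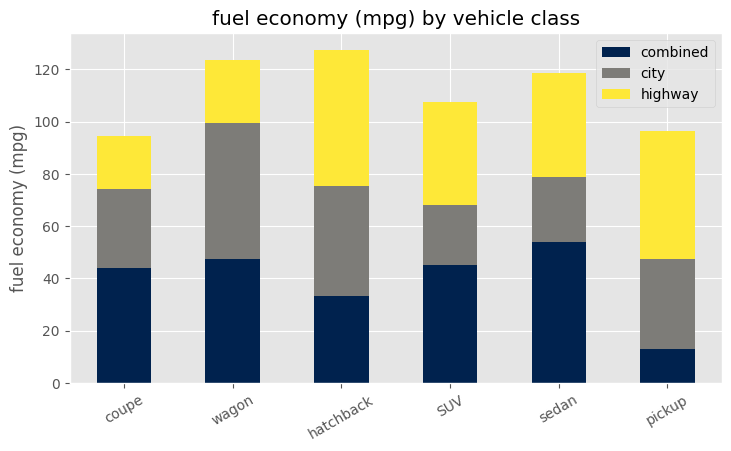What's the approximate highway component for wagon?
highway top ≈ 120, bottom ≈ 100; segment ≈ 20.

≈ 20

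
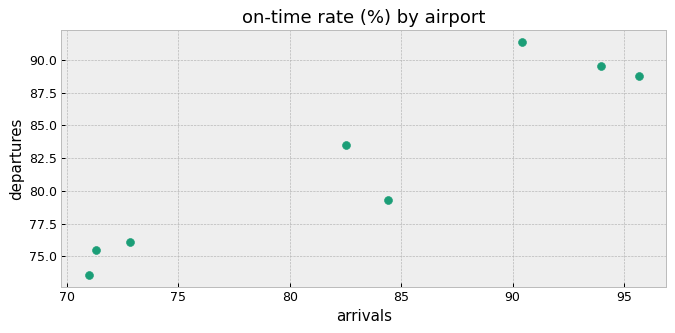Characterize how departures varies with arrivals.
positive, strong

Points are positively correlated; strong (|r| ≈ 0.9).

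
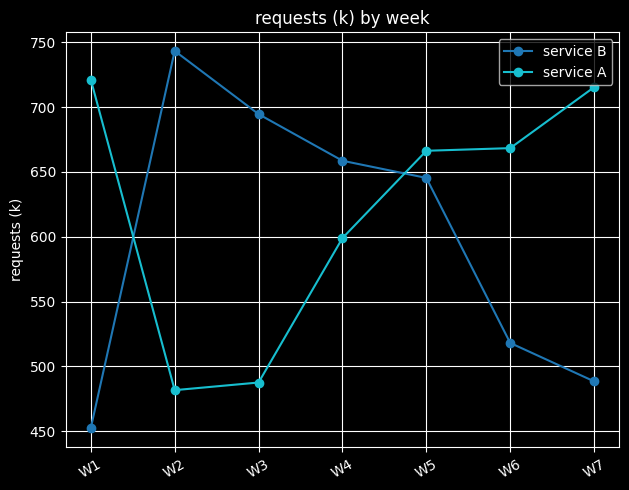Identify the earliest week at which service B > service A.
W1: service B ≈ 450 vs service A ≈ 725 (not yet); W2: service B ≈ 750 vs service A ≈ 475 (first crossover).

W2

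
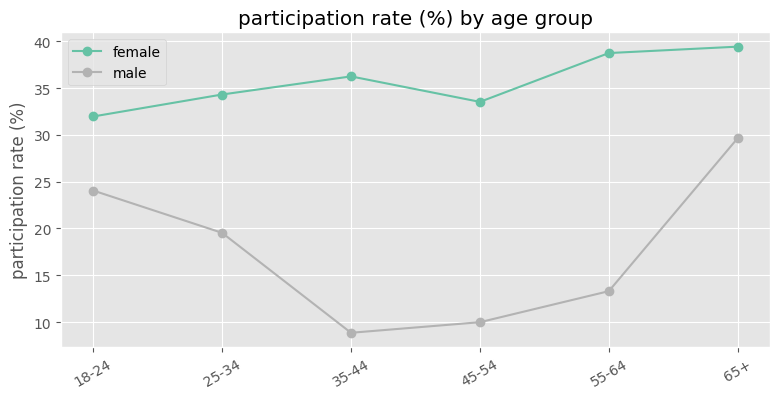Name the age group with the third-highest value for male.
25-34

Top 4 for male: 65+ ≈ 30, 18-24 ≈ 25, 25-34 ≈ 20, 55-64 ≈ 15.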